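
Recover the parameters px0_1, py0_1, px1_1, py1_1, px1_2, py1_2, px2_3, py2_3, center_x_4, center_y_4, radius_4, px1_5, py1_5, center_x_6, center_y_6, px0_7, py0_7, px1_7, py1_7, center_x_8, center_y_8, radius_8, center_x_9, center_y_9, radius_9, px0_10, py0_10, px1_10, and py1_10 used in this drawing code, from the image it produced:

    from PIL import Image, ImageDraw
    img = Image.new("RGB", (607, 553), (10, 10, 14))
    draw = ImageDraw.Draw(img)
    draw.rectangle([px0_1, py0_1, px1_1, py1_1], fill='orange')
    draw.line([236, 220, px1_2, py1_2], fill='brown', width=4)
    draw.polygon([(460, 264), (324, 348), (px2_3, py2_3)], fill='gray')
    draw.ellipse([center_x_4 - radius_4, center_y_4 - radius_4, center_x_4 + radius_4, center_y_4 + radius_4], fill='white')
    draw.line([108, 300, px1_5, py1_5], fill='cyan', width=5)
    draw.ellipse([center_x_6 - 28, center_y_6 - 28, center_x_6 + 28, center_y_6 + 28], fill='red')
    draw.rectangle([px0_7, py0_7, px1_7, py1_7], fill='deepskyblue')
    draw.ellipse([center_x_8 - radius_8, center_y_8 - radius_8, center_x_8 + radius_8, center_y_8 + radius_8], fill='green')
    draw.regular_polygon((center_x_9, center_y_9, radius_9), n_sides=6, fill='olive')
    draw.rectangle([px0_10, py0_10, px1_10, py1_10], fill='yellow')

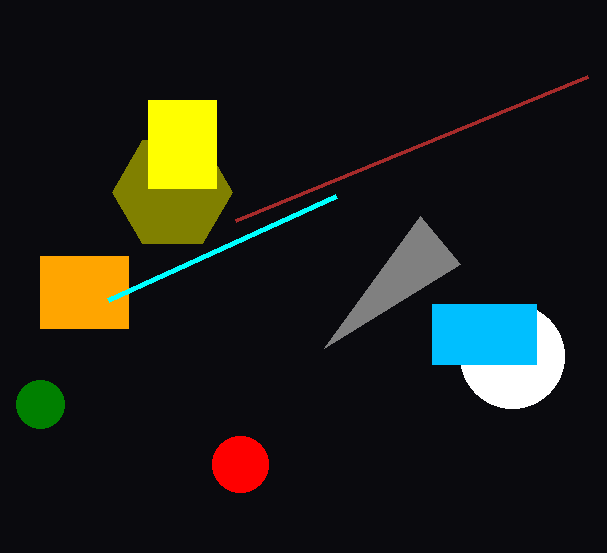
px0_1 = 40
py0_1 = 256
px1_1 = 128
py1_1 = 328
px1_2 = 588
py1_2 = 76
px2_3 = 420
py2_3 = 216
center_x_4 = 512
center_y_4 = 356
radius_4 = 52
px1_5 = 336
py1_5 = 196
center_x_6 = 240
center_y_6 = 464
px0_7 = 432
py0_7 = 304
px1_7 = 536
py1_7 = 364
center_x_8 = 40
center_y_8 = 404
radius_8 = 24
center_x_9 = 172
center_y_9 = 192
radius_9 = 60
px0_10 = 148
py0_10 = 100
px1_10 = 216
py1_10 = 188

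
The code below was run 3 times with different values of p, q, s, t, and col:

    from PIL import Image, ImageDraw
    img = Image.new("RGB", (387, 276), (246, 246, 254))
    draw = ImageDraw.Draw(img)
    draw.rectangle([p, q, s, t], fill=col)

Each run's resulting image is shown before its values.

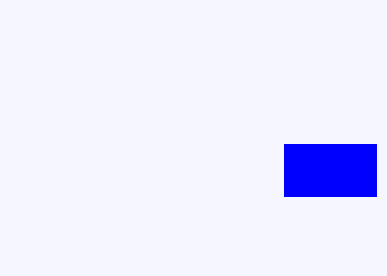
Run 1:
p = 284
q = 144
s = 376
t = 196
col = 'blue'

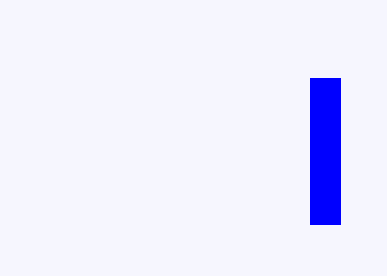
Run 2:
p = 310; q = 78; s = 340; t = 224; col = 'blue'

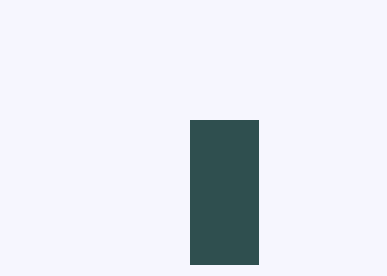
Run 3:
p = 190
q = 120
s = 258
t = 264
col = 'darkslategray'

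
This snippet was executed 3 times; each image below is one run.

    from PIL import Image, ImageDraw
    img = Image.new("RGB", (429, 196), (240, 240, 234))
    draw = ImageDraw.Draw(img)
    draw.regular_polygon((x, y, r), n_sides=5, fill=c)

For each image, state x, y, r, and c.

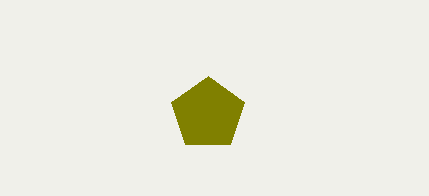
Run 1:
x = 208, y = 114, r = 38, c = 'olive'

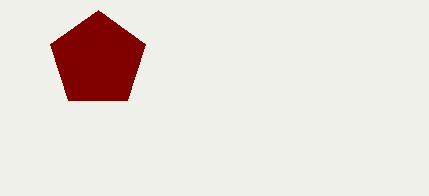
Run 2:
x = 98; y = 60; r = 50; c = 'maroon'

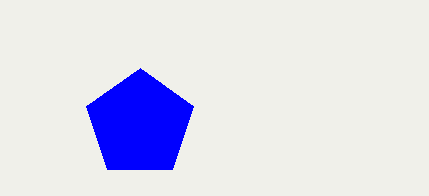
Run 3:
x = 140; y = 124; r = 56; c = 'blue'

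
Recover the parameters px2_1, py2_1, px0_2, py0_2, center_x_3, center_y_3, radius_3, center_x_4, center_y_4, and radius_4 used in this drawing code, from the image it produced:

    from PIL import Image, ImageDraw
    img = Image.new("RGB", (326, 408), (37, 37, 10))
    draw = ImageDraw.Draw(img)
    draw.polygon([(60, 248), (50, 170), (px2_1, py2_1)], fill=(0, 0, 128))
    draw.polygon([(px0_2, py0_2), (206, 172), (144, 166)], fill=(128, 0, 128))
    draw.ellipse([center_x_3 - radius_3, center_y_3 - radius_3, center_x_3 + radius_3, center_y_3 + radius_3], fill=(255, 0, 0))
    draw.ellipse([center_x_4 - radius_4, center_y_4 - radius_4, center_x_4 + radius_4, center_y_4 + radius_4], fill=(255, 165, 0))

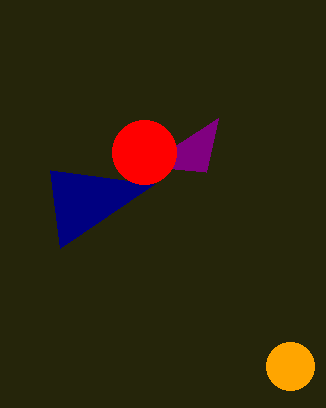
px2_1 = 154; py2_1 = 184; px0_2 = 218; py0_2 = 118; center_x_3 = 144; center_y_3 = 152; radius_3 = 32; center_x_4 = 290; center_y_4 = 366; radius_4 = 24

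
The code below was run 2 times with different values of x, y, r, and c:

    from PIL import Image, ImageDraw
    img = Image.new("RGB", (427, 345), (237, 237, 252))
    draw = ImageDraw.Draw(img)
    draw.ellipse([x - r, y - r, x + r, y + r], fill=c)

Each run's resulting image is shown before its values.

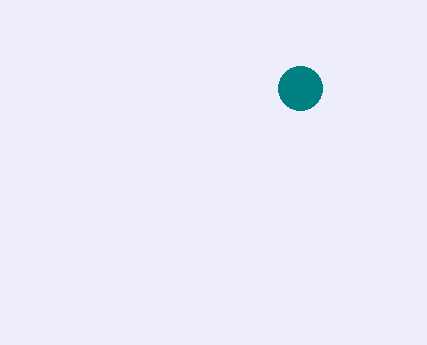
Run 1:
x = 300, y = 88, r = 22, c = 'teal'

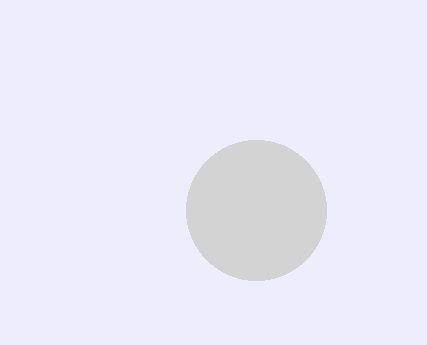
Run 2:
x = 256, y = 210, r = 70, c = 'lightgray'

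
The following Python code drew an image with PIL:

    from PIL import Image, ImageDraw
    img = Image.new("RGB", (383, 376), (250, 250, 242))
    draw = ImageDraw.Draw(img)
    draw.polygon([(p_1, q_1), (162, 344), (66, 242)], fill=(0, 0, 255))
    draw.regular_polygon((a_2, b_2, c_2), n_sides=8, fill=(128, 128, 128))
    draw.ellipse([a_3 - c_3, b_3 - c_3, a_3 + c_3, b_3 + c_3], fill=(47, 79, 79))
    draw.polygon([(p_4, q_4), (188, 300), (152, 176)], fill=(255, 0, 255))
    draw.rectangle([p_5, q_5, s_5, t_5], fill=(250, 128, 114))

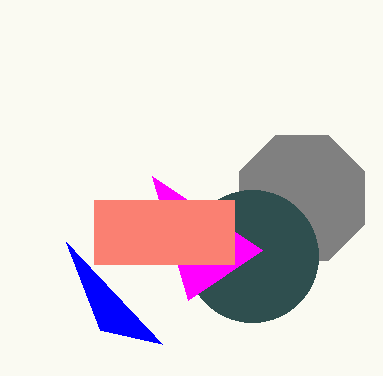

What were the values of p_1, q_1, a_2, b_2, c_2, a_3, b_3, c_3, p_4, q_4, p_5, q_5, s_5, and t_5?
p_1 = 100, q_1 = 330, a_2 = 302, b_2 = 198, c_2 = 68, a_3 = 252, b_3 = 256, c_3 = 66, p_4 = 262, q_4 = 250, p_5 = 94, q_5 = 200, s_5 = 234, t_5 = 264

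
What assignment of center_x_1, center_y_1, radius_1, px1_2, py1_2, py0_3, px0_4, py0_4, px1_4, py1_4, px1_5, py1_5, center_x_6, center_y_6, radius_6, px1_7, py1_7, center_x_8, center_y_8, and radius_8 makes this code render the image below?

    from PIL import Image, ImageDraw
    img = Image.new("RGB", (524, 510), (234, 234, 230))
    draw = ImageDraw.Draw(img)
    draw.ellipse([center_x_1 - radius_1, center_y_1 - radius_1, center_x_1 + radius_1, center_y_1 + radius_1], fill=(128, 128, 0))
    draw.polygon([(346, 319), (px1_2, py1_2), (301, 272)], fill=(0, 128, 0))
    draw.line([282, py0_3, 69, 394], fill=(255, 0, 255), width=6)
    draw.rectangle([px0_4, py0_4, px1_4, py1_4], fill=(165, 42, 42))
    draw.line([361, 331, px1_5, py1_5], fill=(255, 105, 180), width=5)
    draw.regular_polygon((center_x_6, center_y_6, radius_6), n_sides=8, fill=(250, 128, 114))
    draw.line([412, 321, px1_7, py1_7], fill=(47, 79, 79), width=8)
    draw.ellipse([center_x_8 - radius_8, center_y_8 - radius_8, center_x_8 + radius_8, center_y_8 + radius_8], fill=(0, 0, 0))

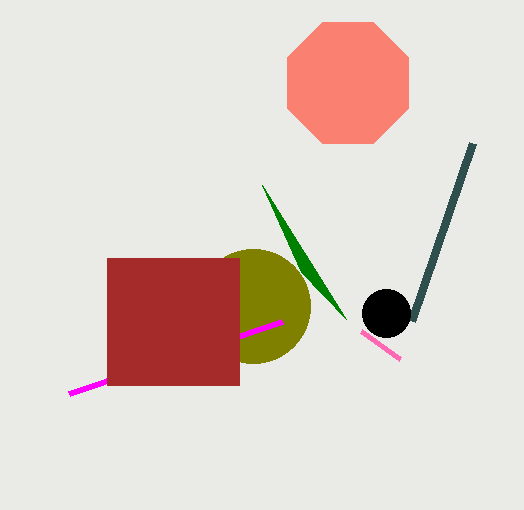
center_x_1 = 253; center_y_1 = 306; radius_1 = 57; px1_2 = 262; py1_2 = 185; py0_3 = 322; px0_4 = 107; py0_4 = 258; px1_4 = 239; py1_4 = 385; px1_5 = 400; py1_5 = 359; center_x_6 = 348; center_y_6 = 83; radius_6 = 66; px1_7 = 473; py1_7 = 143; center_x_8 = 386; center_y_8 = 313; radius_8 = 24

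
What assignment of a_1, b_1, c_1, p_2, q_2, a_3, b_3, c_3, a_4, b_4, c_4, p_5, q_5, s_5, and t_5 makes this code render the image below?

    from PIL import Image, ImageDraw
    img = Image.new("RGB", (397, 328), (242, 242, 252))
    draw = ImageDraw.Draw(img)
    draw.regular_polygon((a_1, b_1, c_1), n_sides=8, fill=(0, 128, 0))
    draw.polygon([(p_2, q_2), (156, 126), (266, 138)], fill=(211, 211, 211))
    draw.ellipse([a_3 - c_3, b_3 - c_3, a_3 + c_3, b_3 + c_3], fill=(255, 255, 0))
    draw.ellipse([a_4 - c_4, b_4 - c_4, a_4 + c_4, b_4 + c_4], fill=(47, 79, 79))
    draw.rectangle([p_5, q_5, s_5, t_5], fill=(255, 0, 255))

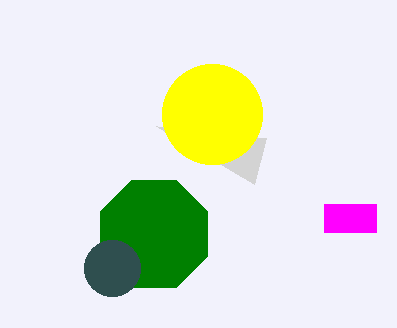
a_1 = 154
b_1 = 234
c_1 = 58
p_2 = 254
q_2 = 184
a_3 = 212
b_3 = 114
c_3 = 50
a_4 = 112
b_4 = 268
c_4 = 28
p_5 = 324
q_5 = 204
s_5 = 376
t_5 = 232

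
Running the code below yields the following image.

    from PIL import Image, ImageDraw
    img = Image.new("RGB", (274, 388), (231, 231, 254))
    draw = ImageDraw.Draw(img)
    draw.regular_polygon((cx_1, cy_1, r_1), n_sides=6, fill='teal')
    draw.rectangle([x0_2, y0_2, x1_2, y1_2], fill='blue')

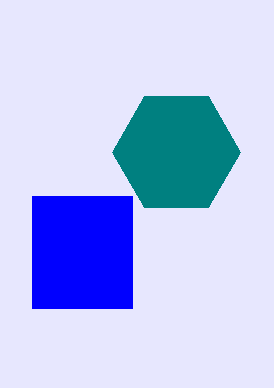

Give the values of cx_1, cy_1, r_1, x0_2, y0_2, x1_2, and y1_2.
cx_1 = 176; cy_1 = 152; r_1 = 64; x0_2 = 32; y0_2 = 196; x1_2 = 132; y1_2 = 308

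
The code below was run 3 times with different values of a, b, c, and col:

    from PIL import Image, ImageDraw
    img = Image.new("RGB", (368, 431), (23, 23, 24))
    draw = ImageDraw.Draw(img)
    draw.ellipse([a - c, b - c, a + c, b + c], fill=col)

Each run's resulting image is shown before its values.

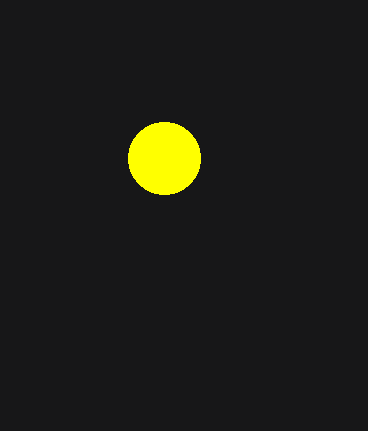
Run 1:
a = 164; b = 158; c = 36; col = 'yellow'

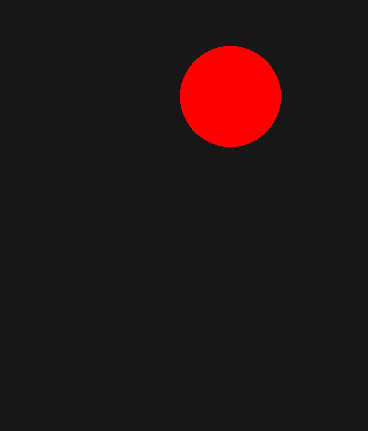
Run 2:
a = 230; b = 96; c = 50; col = 'red'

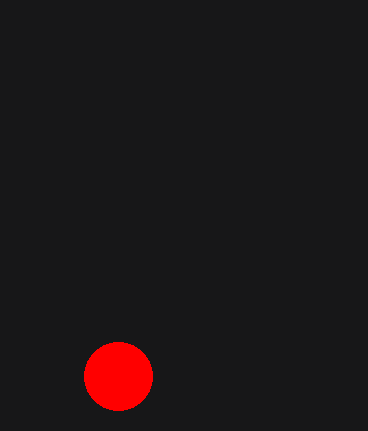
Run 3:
a = 118; b = 376; c = 34; col = 'red'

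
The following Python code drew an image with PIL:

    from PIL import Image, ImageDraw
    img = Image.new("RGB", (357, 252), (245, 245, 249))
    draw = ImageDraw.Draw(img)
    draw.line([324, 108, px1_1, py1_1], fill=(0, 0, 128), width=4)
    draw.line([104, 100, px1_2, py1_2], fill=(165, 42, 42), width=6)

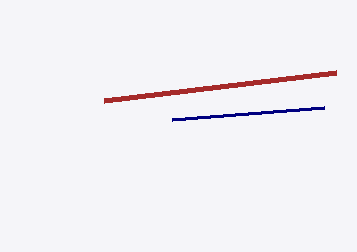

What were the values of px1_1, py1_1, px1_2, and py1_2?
px1_1 = 172; py1_1 = 120; px1_2 = 336; py1_2 = 72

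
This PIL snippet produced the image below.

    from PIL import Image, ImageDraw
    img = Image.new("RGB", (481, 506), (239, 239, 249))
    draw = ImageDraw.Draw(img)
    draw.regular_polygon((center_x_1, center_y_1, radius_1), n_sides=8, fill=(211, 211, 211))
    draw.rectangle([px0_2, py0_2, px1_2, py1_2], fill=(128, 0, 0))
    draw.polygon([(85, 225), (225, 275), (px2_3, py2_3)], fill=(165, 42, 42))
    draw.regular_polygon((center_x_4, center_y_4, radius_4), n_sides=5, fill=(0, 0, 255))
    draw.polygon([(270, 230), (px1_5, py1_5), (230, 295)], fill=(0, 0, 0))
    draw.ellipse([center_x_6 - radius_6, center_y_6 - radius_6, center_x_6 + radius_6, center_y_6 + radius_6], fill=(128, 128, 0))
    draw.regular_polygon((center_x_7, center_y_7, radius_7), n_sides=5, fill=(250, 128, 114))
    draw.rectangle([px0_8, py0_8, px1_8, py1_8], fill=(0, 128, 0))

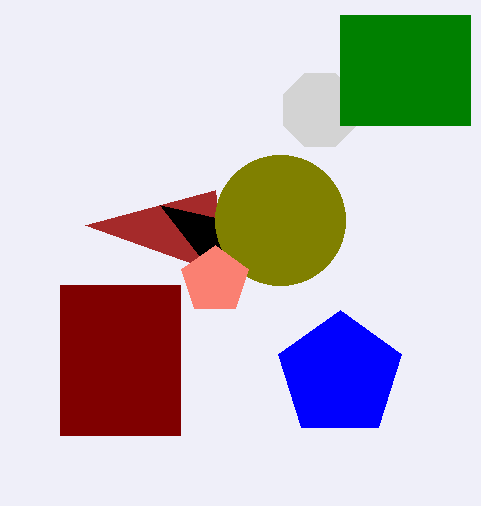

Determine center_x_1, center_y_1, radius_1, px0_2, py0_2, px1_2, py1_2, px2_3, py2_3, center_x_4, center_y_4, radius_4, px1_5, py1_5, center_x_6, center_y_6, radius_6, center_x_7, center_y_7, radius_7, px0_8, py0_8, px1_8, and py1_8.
center_x_1 = 320
center_y_1 = 110
radius_1 = 40
px0_2 = 60
py0_2 = 285
px1_2 = 180
py1_2 = 435
px2_3 = 215
py2_3 = 190
center_x_4 = 340
center_y_4 = 375
radius_4 = 65
px1_5 = 160
py1_5 = 205
center_x_6 = 280
center_y_6 = 220
radius_6 = 65
center_x_7 = 215
center_y_7 = 280
radius_7 = 35
px0_8 = 340
py0_8 = 15
px1_8 = 470
py1_8 = 125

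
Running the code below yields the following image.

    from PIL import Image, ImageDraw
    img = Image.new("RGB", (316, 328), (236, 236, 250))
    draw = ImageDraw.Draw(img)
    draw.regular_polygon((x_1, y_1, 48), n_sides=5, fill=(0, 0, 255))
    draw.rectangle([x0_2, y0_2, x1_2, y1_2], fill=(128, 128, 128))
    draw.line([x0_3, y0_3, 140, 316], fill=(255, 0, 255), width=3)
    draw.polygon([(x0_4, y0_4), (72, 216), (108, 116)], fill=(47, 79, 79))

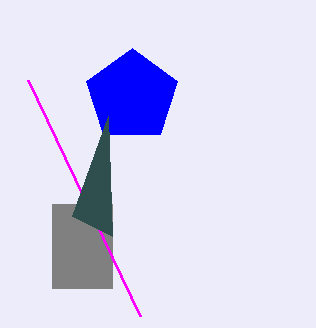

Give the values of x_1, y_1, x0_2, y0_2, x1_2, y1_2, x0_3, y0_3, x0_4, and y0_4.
x_1 = 132; y_1 = 96; x0_2 = 52; y0_2 = 204; x1_2 = 112; y1_2 = 288; x0_3 = 28; y0_3 = 80; x0_4 = 112; y0_4 = 236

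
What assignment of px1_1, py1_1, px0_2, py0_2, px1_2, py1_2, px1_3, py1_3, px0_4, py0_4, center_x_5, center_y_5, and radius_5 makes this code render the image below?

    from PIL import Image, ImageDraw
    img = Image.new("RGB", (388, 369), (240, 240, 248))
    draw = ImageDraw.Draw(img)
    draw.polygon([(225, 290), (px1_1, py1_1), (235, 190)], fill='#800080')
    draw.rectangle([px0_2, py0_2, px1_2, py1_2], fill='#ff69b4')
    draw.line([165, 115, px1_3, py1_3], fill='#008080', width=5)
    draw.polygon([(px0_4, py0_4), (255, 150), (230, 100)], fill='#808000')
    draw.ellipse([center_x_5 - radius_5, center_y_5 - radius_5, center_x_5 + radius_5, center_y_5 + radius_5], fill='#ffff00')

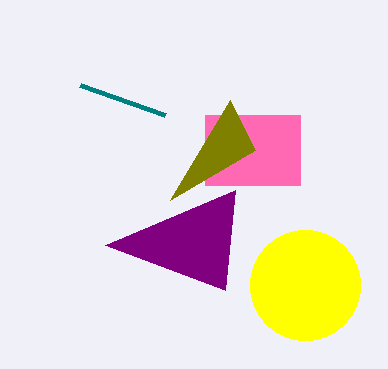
px1_1 = 105
py1_1 = 245
px0_2 = 205
py0_2 = 115
px1_2 = 300
py1_2 = 185
px1_3 = 80
py1_3 = 85
px0_4 = 170
py0_4 = 200
center_x_5 = 305
center_y_5 = 285
radius_5 = 55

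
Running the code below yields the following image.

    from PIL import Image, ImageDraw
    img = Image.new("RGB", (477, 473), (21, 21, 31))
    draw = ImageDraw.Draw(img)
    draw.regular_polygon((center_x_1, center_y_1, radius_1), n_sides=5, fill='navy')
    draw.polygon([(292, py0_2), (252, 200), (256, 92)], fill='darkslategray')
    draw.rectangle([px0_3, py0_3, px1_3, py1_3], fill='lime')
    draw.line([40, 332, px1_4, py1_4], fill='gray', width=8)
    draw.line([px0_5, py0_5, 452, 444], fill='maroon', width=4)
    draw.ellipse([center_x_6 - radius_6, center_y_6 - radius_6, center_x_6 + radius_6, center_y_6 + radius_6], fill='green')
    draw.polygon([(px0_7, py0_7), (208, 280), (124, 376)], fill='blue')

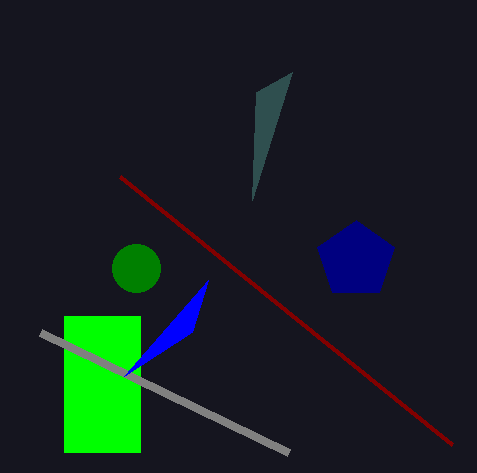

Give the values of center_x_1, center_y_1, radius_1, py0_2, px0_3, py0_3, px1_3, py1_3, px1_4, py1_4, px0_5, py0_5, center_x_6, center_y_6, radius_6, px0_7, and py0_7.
center_x_1 = 356, center_y_1 = 260, radius_1 = 40, py0_2 = 72, px0_3 = 64, py0_3 = 316, px1_3 = 140, py1_3 = 452, px1_4 = 288, py1_4 = 452, px0_5 = 120, py0_5 = 176, center_x_6 = 136, center_y_6 = 268, radius_6 = 24, px0_7 = 192, py0_7 = 332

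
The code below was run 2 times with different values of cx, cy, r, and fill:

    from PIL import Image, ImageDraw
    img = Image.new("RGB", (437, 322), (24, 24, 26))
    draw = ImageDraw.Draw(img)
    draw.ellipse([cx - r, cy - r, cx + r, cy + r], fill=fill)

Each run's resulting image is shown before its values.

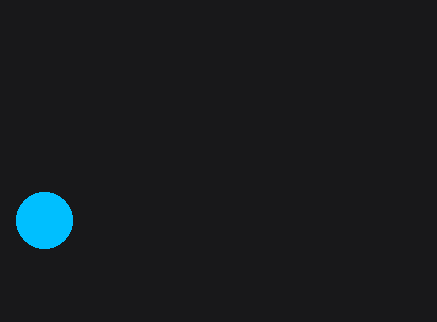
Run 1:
cx = 44
cy = 220
r = 28
fill = 'deepskyblue'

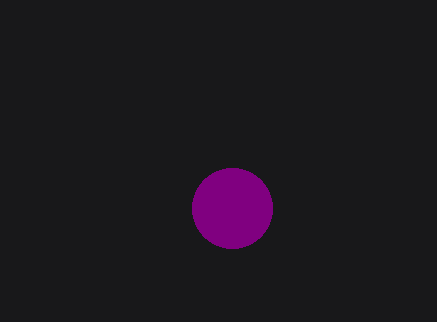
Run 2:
cx = 232, cy = 208, r = 40, fill = 'purple'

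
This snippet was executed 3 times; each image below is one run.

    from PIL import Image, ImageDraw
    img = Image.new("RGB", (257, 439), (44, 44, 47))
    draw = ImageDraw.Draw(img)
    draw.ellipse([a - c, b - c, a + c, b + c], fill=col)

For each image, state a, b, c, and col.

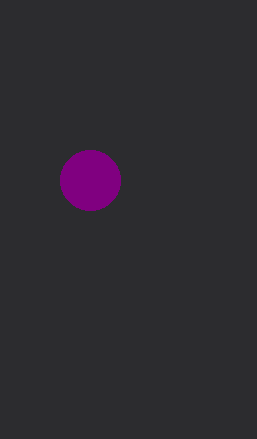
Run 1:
a = 90; b = 180; c = 30; col = 'purple'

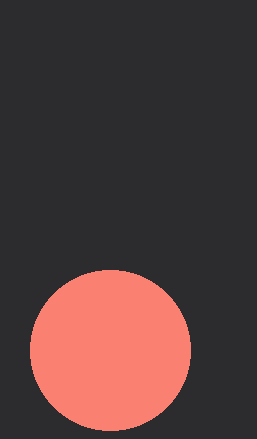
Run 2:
a = 110
b = 350
c = 80
col = 'salmon'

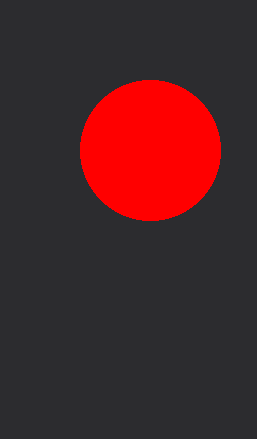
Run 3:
a = 150
b = 150
c = 70
col = 'red'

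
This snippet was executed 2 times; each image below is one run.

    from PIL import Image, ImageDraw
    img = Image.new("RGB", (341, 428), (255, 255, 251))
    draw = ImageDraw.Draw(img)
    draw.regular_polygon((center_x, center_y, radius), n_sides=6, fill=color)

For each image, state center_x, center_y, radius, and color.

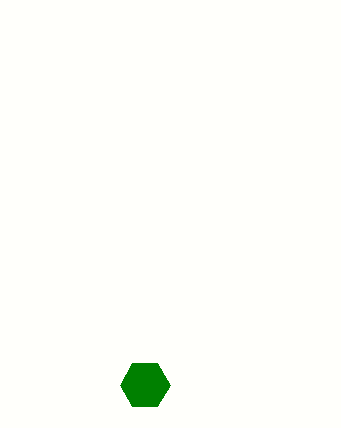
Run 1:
center_x = 145; center_y = 385; radius = 25; color = 'green'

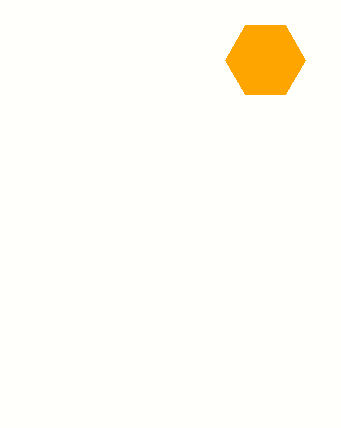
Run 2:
center_x = 265, center_y = 60, radius = 40, color = 'orange'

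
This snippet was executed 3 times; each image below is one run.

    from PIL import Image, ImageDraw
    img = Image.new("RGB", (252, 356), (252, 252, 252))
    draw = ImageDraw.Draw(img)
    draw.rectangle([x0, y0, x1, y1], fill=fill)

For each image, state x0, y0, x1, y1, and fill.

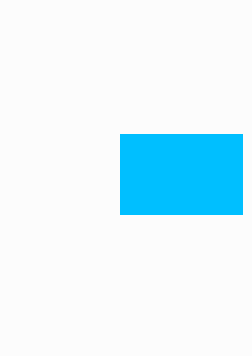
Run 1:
x0 = 120; y0 = 134; x1 = 242; y1 = 214; fill = 'deepskyblue'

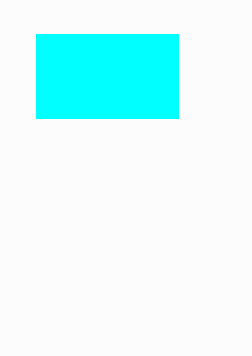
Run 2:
x0 = 36
y0 = 34
x1 = 178
y1 = 118
fill = 'cyan'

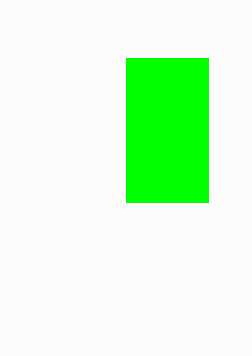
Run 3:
x0 = 126; y0 = 58; x1 = 208; y1 = 202; fill = 'lime'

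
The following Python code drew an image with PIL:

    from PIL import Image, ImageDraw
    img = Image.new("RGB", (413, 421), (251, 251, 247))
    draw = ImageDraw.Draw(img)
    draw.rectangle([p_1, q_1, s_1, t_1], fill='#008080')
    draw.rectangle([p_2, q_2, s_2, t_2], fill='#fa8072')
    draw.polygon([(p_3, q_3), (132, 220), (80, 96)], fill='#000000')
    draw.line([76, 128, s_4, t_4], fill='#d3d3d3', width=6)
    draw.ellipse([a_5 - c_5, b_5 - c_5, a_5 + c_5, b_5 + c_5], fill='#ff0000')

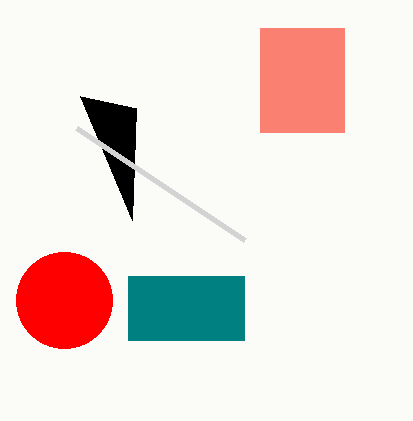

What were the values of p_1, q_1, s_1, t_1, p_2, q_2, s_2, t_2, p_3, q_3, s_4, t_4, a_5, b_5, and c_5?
p_1 = 128
q_1 = 276
s_1 = 244
t_1 = 340
p_2 = 260
q_2 = 28
s_2 = 344
t_2 = 132
p_3 = 136
q_3 = 108
s_4 = 244
t_4 = 240
a_5 = 64
b_5 = 300
c_5 = 48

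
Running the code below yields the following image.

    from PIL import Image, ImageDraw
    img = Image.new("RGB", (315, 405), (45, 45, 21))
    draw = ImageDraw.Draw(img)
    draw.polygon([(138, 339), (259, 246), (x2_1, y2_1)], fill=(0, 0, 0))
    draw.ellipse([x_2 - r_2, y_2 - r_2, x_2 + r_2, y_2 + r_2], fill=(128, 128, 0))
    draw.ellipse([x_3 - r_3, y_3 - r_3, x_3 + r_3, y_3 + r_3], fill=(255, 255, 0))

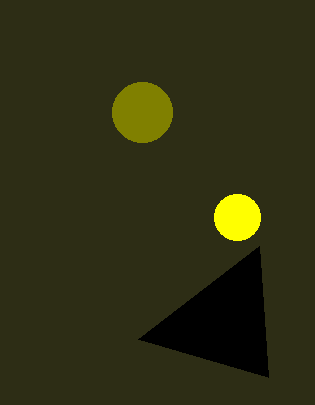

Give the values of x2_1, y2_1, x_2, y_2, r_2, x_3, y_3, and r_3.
x2_1 = 268
y2_1 = 377
x_2 = 142
y_2 = 112
r_2 = 30
x_3 = 237
y_3 = 217
r_3 = 23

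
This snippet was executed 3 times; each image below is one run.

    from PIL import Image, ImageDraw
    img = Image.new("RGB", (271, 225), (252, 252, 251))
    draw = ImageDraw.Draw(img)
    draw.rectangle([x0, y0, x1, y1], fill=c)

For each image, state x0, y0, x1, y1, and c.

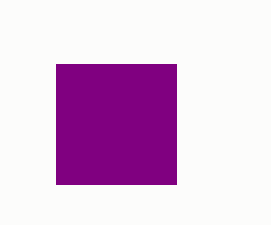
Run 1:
x0 = 56
y0 = 64
x1 = 176
y1 = 184
c = 'purple'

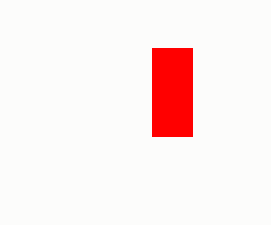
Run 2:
x0 = 152, y0 = 48, x1 = 192, y1 = 136, c = 'red'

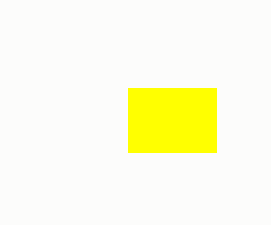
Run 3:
x0 = 128
y0 = 88
x1 = 216
y1 = 152
c = 'yellow'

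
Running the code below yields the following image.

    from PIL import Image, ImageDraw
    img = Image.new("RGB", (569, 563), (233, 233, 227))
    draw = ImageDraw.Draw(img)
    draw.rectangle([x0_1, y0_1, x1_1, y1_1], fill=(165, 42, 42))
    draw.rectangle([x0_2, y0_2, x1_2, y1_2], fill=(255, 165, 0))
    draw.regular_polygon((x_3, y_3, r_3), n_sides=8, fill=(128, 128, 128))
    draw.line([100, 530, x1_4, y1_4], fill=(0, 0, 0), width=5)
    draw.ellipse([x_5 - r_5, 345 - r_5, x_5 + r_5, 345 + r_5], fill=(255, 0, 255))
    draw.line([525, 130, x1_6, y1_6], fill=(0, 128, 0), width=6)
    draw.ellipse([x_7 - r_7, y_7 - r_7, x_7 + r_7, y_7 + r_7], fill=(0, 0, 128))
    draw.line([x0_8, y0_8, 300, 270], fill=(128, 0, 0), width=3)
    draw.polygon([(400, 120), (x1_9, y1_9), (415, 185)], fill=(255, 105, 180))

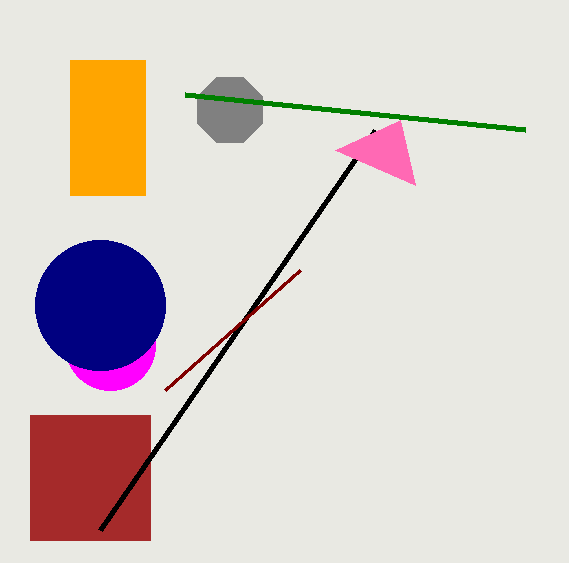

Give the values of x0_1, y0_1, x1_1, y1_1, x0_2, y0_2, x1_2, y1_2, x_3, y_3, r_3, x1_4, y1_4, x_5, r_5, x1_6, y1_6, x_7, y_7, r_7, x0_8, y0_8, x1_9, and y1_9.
x0_1 = 30, y0_1 = 415, x1_1 = 150, y1_1 = 540, x0_2 = 70, y0_2 = 60, x1_2 = 145, y1_2 = 195, x_3 = 230, y_3 = 110, r_3 = 35, x1_4 = 375, y1_4 = 130, x_5 = 110, r_5 = 45, x1_6 = 185, y1_6 = 95, x_7 = 100, y_7 = 305, r_7 = 65, x0_8 = 165, y0_8 = 390, x1_9 = 335, y1_9 = 150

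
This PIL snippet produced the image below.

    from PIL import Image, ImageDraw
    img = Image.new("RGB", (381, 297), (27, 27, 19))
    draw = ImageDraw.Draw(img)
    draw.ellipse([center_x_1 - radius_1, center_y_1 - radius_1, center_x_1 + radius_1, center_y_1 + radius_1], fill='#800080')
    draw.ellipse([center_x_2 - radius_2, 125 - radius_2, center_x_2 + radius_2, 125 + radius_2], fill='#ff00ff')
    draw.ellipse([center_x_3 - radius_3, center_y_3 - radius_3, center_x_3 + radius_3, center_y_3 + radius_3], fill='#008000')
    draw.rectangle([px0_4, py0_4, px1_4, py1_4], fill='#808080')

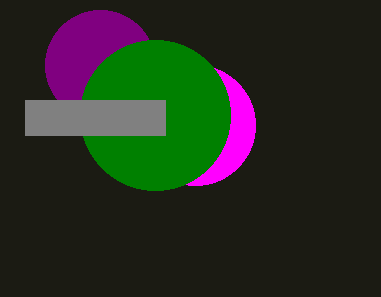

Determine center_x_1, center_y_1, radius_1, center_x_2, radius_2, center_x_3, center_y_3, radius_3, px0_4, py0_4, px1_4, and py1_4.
center_x_1 = 100, center_y_1 = 65, radius_1 = 55, center_x_2 = 195, radius_2 = 60, center_x_3 = 155, center_y_3 = 115, radius_3 = 75, px0_4 = 25, py0_4 = 100, px1_4 = 165, py1_4 = 135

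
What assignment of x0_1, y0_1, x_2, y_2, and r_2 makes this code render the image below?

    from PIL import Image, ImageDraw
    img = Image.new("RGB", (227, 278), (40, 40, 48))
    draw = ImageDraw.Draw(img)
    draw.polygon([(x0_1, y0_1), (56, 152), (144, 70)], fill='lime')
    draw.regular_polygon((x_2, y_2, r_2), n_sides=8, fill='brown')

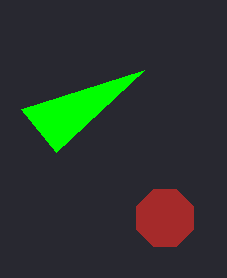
x0_1 = 21, y0_1 = 109, x_2 = 165, y_2 = 218, r_2 = 31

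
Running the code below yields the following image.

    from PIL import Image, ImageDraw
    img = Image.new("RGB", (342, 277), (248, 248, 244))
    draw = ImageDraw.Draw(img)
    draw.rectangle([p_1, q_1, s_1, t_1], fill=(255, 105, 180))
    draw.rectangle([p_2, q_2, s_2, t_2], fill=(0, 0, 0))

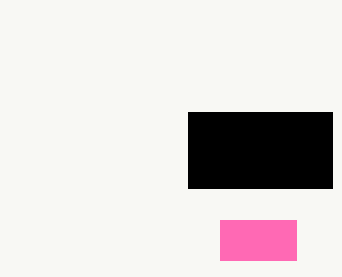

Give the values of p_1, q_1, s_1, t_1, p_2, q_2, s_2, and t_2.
p_1 = 220; q_1 = 220; s_1 = 296; t_1 = 260; p_2 = 188; q_2 = 112; s_2 = 332; t_2 = 188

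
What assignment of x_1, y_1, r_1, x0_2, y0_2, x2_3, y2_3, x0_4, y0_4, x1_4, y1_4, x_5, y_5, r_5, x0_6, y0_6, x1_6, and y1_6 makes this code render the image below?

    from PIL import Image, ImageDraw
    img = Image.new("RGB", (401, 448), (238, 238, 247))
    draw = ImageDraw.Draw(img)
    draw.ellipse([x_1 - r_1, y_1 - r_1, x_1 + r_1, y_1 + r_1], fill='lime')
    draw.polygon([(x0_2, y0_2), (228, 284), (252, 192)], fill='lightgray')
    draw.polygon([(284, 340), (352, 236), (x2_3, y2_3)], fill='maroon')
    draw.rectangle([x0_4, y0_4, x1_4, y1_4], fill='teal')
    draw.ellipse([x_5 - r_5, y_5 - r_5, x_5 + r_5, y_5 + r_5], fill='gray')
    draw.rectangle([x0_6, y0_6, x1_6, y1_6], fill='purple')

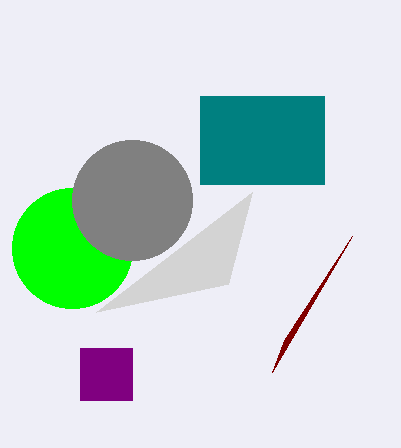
x_1 = 72
y_1 = 248
r_1 = 60
x0_2 = 96
y0_2 = 312
x2_3 = 272
y2_3 = 372
x0_4 = 200
y0_4 = 96
x1_4 = 324
y1_4 = 184
x_5 = 132
y_5 = 200
r_5 = 60
x0_6 = 80
y0_6 = 348
x1_6 = 132
y1_6 = 400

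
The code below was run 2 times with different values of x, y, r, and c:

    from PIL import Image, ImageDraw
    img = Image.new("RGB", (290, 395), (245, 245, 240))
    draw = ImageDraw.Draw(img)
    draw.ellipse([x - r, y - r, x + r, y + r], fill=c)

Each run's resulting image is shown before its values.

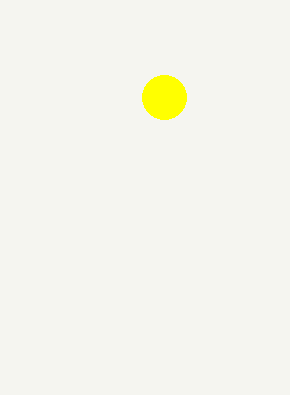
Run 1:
x = 164, y = 97, r = 22, c = 'yellow'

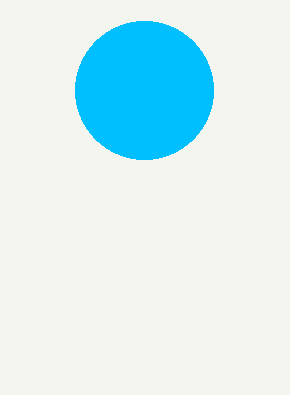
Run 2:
x = 144; y = 90; r = 69; c = 'deepskyblue'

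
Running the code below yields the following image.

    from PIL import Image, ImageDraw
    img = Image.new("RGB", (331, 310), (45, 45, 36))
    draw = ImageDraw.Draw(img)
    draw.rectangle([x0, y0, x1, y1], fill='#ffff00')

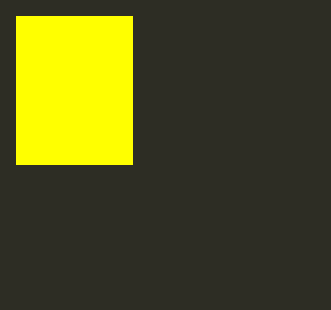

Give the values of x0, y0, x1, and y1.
x0 = 16, y0 = 16, x1 = 132, y1 = 164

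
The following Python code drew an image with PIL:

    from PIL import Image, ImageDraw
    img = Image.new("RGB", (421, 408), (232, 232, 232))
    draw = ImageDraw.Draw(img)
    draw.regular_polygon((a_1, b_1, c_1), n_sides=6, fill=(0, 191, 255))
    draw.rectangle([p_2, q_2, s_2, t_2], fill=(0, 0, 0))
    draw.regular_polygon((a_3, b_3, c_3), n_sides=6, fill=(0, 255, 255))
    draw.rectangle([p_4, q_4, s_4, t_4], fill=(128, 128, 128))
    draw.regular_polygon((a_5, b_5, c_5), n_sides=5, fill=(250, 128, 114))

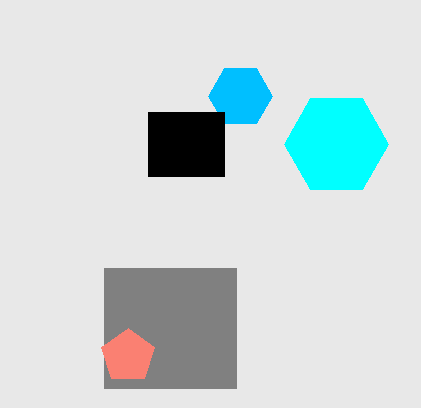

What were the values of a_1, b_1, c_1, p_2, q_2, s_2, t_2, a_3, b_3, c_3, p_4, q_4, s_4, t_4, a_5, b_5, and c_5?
a_1 = 240, b_1 = 96, c_1 = 32, p_2 = 148, q_2 = 112, s_2 = 224, t_2 = 176, a_3 = 336, b_3 = 144, c_3 = 52, p_4 = 104, q_4 = 268, s_4 = 236, t_4 = 388, a_5 = 128, b_5 = 356, c_5 = 28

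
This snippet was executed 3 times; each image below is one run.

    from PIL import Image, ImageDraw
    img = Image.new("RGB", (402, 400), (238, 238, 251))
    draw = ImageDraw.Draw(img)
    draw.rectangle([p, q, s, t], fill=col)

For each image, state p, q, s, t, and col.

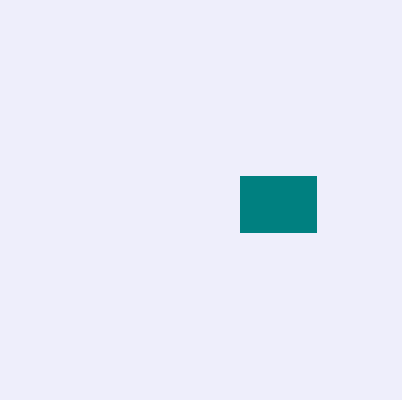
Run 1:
p = 240
q = 176
s = 316
t = 232
col = 'teal'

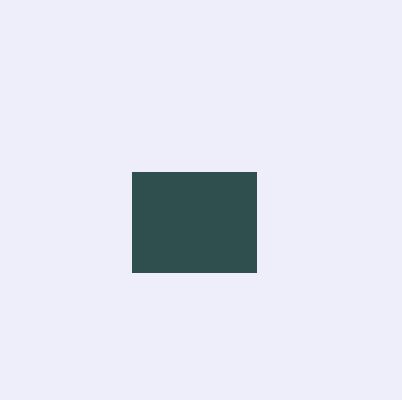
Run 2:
p = 132
q = 172
s = 256
t = 272
col = 'darkslategray'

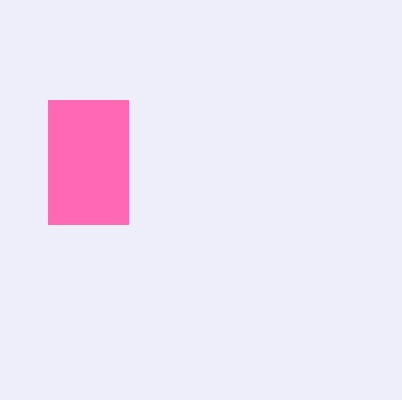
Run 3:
p = 48
q = 100
s = 128
t = 224
col = 'hotpink'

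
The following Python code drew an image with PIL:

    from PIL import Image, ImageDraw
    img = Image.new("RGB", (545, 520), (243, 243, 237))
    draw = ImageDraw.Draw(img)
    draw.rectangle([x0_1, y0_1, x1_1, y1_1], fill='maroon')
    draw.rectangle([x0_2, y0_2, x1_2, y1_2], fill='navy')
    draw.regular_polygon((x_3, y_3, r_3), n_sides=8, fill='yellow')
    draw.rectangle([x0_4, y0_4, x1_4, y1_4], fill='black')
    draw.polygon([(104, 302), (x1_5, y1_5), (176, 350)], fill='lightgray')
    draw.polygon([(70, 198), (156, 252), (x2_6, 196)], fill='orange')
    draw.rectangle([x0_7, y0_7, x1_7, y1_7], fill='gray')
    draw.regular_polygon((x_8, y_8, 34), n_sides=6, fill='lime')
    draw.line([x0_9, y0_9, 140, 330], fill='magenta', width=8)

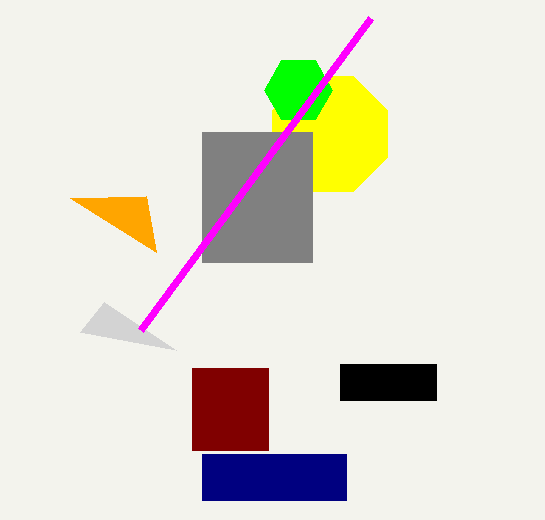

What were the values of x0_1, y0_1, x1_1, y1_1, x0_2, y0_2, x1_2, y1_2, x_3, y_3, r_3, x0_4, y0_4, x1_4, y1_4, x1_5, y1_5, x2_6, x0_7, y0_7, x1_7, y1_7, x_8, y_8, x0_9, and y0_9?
x0_1 = 192, y0_1 = 368, x1_1 = 268, y1_1 = 450, x0_2 = 202, y0_2 = 454, x1_2 = 346, y1_2 = 500, x_3 = 330, y_3 = 134, r_3 = 62, x0_4 = 340, y0_4 = 364, x1_4 = 436, y1_4 = 400, x1_5 = 80, y1_5 = 332, x2_6 = 146, x0_7 = 202, y0_7 = 132, x1_7 = 312, y1_7 = 262, x_8 = 298, y_8 = 90, x0_9 = 370, y0_9 = 18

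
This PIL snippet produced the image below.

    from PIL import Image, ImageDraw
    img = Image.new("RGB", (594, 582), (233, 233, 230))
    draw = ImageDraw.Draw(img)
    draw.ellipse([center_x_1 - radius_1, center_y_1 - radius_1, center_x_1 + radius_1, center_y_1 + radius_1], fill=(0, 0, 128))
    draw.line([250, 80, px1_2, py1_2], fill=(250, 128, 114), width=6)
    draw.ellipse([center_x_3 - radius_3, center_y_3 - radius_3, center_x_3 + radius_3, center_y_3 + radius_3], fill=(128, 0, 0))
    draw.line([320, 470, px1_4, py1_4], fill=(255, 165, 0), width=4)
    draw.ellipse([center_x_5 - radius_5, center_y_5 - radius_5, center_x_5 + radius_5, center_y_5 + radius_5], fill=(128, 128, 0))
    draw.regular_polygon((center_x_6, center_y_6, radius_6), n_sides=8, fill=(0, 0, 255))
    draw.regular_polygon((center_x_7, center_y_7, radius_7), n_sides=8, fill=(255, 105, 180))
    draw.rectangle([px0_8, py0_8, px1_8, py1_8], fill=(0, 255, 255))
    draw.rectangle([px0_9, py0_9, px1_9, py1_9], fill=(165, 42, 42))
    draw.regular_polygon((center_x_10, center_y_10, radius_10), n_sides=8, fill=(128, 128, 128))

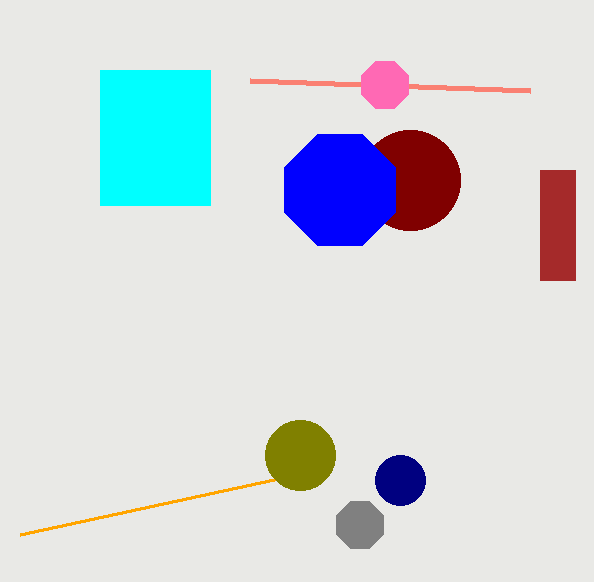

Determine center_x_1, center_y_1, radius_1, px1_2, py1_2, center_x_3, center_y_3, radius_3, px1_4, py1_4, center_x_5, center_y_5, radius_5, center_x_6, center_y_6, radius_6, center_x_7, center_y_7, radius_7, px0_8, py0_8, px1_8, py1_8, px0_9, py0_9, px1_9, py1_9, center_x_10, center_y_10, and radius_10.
center_x_1 = 400
center_y_1 = 480
radius_1 = 25
px1_2 = 530
py1_2 = 90
center_x_3 = 410
center_y_3 = 180
radius_3 = 50
px1_4 = 20
py1_4 = 535
center_x_5 = 300
center_y_5 = 455
radius_5 = 35
center_x_6 = 340
center_y_6 = 190
radius_6 = 60
center_x_7 = 385
center_y_7 = 85
radius_7 = 25
px0_8 = 100
py0_8 = 70
px1_8 = 210
py1_8 = 205
px0_9 = 540
py0_9 = 170
px1_9 = 575
py1_9 = 280
center_x_10 = 360
center_y_10 = 525
radius_10 = 25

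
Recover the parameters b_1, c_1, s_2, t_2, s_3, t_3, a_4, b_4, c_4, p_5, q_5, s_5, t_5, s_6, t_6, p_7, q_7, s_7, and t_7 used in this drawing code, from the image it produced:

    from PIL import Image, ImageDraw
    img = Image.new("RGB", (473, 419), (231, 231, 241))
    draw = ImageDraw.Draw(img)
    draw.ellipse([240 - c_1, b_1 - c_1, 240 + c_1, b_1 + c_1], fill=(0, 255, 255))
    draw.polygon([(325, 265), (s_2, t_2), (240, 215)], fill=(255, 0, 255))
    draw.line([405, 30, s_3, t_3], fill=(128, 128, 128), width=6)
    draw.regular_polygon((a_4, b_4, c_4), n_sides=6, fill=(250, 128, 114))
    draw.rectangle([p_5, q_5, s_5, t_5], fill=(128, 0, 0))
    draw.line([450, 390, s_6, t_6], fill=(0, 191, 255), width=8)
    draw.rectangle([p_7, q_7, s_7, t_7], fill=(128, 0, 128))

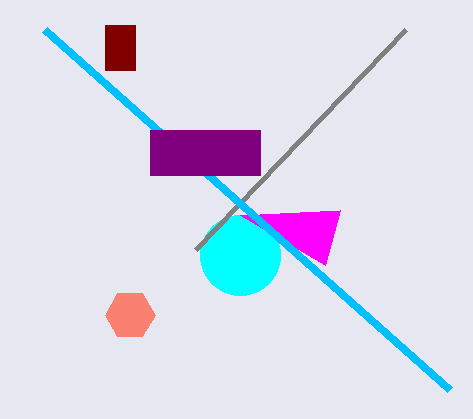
b_1 = 255; c_1 = 40; s_2 = 340; t_2 = 210; s_3 = 195; t_3 = 250; a_4 = 130; b_4 = 315; c_4 = 25; p_5 = 105; q_5 = 25; s_5 = 135; t_5 = 70; s_6 = 45; t_6 = 30; p_7 = 150; q_7 = 130; s_7 = 260; t_7 = 175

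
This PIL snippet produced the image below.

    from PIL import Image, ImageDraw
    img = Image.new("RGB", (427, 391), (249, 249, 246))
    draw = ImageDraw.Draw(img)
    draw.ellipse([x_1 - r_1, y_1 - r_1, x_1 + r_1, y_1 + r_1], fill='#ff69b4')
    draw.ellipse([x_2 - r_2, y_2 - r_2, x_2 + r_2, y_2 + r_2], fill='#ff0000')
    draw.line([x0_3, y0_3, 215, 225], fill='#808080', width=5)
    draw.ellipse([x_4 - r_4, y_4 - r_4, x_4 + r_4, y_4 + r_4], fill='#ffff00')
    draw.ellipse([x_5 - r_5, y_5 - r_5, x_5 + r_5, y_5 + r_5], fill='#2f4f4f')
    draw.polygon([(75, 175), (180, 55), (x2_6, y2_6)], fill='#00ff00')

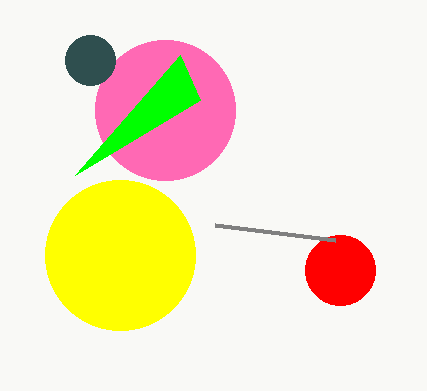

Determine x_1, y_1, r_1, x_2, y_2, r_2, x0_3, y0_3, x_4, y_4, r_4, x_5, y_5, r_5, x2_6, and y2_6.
x_1 = 165; y_1 = 110; r_1 = 70; x_2 = 340; y_2 = 270; r_2 = 35; x0_3 = 335; y0_3 = 240; x_4 = 120; y_4 = 255; r_4 = 75; x_5 = 90; y_5 = 60; r_5 = 25; x2_6 = 200; y2_6 = 100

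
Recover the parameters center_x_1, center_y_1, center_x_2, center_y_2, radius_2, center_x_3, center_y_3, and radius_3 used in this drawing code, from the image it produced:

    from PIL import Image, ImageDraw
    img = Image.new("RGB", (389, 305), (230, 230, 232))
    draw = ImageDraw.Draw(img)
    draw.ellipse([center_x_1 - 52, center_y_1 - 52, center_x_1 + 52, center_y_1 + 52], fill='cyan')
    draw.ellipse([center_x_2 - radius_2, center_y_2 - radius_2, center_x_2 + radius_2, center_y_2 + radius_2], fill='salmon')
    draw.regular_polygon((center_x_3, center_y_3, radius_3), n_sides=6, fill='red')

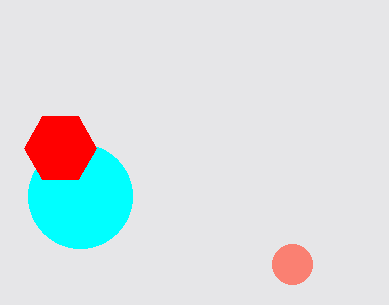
center_x_1 = 80, center_y_1 = 196, center_x_2 = 292, center_y_2 = 264, radius_2 = 20, center_x_3 = 60, center_y_3 = 148, radius_3 = 36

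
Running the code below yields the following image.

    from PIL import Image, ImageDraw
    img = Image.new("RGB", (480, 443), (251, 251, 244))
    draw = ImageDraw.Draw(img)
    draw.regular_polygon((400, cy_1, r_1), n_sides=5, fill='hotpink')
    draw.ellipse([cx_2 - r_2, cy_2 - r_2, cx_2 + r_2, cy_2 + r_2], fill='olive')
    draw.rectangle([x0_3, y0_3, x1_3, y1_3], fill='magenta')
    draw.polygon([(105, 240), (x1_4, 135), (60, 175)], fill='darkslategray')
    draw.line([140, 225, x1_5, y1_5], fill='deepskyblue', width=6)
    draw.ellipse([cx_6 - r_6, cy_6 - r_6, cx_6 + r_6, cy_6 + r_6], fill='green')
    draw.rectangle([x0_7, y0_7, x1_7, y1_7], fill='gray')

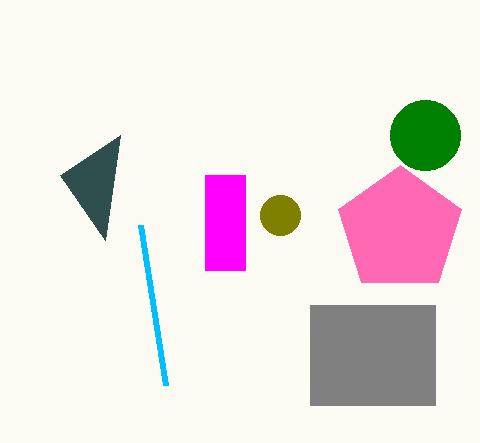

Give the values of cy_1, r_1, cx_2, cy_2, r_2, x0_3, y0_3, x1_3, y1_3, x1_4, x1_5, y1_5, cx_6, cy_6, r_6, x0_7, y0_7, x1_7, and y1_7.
cy_1 = 230
r_1 = 65
cx_2 = 280
cy_2 = 215
r_2 = 20
x0_3 = 205
y0_3 = 175
x1_3 = 245
y1_3 = 270
x1_4 = 120
x1_5 = 165
y1_5 = 385
cx_6 = 425
cy_6 = 135
r_6 = 35
x0_7 = 310
y0_7 = 305
x1_7 = 435
y1_7 = 405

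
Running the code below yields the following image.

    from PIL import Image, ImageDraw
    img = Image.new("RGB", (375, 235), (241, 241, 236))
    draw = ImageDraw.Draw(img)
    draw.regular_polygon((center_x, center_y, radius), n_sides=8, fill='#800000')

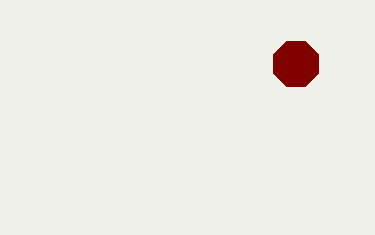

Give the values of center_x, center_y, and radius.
center_x = 296, center_y = 64, radius = 24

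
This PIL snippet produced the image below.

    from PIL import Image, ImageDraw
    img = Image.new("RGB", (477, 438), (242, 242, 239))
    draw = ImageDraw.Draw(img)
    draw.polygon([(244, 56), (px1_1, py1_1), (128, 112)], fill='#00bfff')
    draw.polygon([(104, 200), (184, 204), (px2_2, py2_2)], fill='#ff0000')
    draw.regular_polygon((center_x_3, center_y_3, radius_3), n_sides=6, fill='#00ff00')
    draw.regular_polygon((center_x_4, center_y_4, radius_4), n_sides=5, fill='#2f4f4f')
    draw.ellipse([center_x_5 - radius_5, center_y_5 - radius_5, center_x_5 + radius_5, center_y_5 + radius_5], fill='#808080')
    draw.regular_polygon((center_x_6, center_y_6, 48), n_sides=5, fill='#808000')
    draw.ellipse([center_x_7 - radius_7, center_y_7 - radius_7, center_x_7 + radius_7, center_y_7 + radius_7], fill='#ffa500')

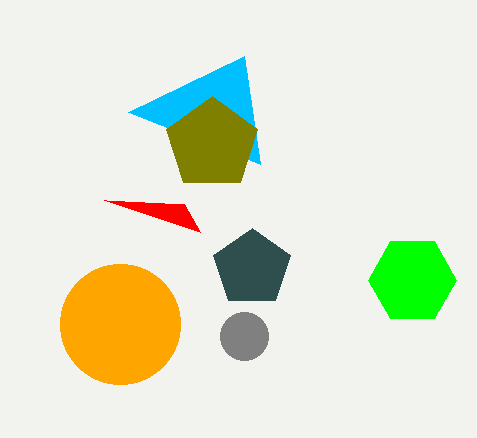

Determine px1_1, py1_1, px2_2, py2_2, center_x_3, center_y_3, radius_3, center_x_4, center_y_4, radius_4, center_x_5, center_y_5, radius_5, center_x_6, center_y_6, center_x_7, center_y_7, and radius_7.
px1_1 = 260, py1_1 = 164, px2_2 = 200, py2_2 = 232, center_x_3 = 412, center_y_3 = 280, radius_3 = 44, center_x_4 = 252, center_y_4 = 268, radius_4 = 40, center_x_5 = 244, center_y_5 = 336, radius_5 = 24, center_x_6 = 212, center_y_6 = 144, center_x_7 = 120, center_y_7 = 324, radius_7 = 60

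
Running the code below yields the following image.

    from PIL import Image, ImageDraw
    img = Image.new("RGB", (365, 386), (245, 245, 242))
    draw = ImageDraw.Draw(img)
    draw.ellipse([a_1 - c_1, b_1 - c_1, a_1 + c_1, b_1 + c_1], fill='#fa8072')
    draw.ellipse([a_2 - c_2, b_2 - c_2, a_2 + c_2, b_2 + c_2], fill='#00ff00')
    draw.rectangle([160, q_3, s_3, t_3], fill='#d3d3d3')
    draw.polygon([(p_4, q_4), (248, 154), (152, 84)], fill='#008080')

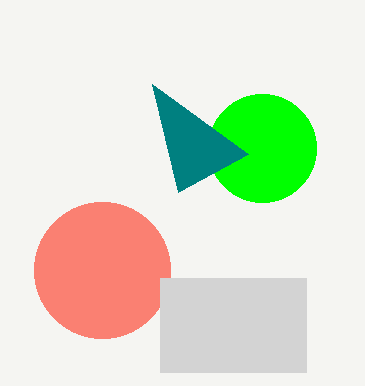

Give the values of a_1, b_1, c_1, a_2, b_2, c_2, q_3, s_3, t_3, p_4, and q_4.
a_1 = 102, b_1 = 270, c_1 = 68, a_2 = 262, b_2 = 148, c_2 = 54, q_3 = 278, s_3 = 306, t_3 = 372, p_4 = 178, q_4 = 192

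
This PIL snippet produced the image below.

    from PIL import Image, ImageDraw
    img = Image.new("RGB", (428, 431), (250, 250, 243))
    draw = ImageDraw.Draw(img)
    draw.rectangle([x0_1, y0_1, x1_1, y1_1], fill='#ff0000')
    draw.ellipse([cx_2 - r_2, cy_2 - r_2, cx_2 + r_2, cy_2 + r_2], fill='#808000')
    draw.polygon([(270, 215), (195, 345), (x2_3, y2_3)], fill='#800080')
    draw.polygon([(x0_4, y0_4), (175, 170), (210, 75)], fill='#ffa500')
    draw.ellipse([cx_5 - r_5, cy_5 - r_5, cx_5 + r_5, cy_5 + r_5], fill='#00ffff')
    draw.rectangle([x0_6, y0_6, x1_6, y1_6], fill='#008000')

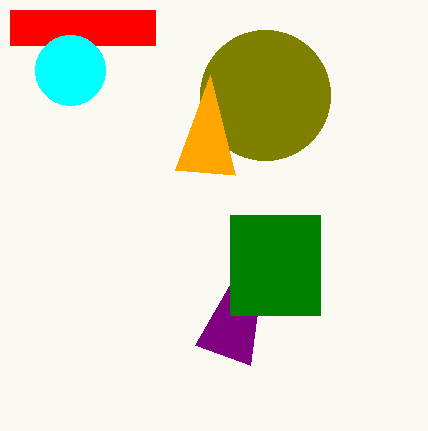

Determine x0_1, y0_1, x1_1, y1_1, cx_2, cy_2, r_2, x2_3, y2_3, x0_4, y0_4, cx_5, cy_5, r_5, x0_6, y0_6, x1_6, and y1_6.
x0_1 = 10; y0_1 = 10; x1_1 = 155; y1_1 = 45; cx_2 = 265; cy_2 = 95; r_2 = 65; x2_3 = 250; y2_3 = 365; x0_4 = 235; y0_4 = 175; cx_5 = 70; cy_5 = 70; r_5 = 35; x0_6 = 230; y0_6 = 215; x1_6 = 320; y1_6 = 315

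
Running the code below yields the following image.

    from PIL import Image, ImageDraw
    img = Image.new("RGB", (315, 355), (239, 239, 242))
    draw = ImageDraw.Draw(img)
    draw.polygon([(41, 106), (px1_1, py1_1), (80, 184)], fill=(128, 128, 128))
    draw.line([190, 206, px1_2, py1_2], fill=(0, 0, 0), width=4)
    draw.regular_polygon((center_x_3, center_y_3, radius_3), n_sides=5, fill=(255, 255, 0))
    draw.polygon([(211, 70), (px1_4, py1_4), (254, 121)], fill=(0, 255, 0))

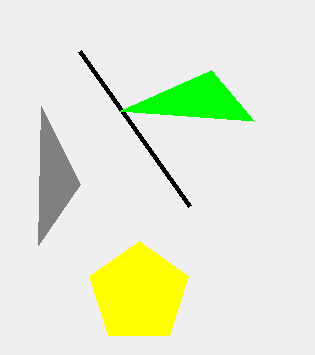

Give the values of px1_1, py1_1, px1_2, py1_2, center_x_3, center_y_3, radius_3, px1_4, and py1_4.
px1_1 = 38; py1_1 = 245; px1_2 = 80; py1_2 = 51; center_x_3 = 139; center_y_3 = 293; radius_3 = 52; px1_4 = 119; py1_4 = 111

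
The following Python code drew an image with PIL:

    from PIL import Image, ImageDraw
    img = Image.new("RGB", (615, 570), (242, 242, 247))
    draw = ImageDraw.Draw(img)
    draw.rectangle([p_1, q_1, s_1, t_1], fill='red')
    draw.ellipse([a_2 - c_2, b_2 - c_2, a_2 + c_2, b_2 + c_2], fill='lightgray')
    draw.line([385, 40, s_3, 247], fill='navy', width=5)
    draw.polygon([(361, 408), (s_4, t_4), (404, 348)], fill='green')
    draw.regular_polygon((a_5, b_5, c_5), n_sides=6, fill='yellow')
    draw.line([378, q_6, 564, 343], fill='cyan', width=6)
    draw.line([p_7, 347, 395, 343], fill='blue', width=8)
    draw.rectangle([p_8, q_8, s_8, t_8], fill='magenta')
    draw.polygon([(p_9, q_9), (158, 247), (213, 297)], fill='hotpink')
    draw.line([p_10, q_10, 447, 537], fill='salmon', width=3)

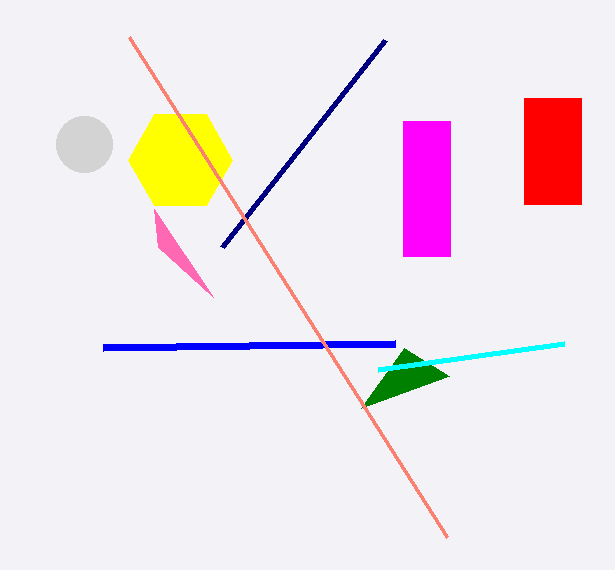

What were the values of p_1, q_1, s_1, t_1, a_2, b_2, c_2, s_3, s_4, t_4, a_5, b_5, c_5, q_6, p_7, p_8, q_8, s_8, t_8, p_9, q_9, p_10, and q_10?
p_1 = 524, q_1 = 98, s_1 = 581, t_1 = 204, a_2 = 84, b_2 = 144, c_2 = 28, s_3 = 222, s_4 = 449, t_4 = 376, a_5 = 180, b_5 = 160, c_5 = 52, q_6 = 369, p_7 = 103, p_8 = 403, q_8 = 121, s_8 = 450, t_8 = 256, p_9 = 154, q_9 = 209, p_10 = 129, q_10 = 37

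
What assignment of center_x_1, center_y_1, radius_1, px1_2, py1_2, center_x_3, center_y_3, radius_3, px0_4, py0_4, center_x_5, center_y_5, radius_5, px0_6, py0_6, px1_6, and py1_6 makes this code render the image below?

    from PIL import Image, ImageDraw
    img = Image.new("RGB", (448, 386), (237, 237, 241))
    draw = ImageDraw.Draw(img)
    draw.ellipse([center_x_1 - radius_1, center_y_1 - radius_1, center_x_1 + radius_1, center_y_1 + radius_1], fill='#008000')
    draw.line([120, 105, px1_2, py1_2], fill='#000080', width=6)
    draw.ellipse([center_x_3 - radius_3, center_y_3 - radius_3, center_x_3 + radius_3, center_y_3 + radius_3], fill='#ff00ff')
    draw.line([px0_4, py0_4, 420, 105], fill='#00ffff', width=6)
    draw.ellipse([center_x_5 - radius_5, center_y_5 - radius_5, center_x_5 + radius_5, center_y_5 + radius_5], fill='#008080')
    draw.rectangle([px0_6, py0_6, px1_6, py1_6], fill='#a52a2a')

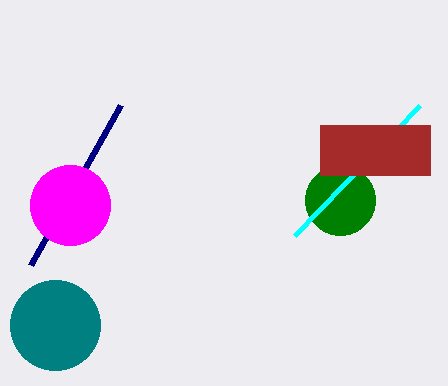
center_x_1 = 340
center_y_1 = 200
radius_1 = 35
px1_2 = 30
py1_2 = 265
center_x_3 = 70
center_y_3 = 205
radius_3 = 40
px0_4 = 295
py0_4 = 235
center_x_5 = 55
center_y_5 = 325
radius_5 = 45
px0_6 = 320
py0_6 = 125
px1_6 = 430
py1_6 = 175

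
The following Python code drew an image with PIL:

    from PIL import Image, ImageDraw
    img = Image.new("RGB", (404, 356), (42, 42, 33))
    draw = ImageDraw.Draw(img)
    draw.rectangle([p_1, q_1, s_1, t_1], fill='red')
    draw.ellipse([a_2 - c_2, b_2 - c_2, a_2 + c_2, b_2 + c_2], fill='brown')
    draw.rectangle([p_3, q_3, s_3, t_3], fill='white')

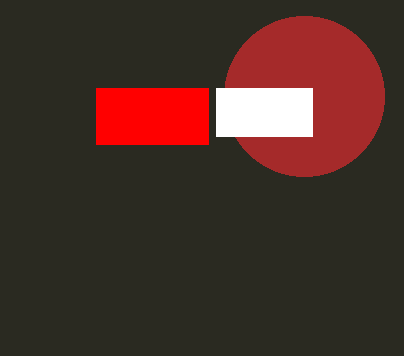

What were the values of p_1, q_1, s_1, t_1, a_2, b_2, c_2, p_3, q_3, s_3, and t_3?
p_1 = 96; q_1 = 88; s_1 = 208; t_1 = 144; a_2 = 304; b_2 = 96; c_2 = 80; p_3 = 216; q_3 = 88; s_3 = 312; t_3 = 136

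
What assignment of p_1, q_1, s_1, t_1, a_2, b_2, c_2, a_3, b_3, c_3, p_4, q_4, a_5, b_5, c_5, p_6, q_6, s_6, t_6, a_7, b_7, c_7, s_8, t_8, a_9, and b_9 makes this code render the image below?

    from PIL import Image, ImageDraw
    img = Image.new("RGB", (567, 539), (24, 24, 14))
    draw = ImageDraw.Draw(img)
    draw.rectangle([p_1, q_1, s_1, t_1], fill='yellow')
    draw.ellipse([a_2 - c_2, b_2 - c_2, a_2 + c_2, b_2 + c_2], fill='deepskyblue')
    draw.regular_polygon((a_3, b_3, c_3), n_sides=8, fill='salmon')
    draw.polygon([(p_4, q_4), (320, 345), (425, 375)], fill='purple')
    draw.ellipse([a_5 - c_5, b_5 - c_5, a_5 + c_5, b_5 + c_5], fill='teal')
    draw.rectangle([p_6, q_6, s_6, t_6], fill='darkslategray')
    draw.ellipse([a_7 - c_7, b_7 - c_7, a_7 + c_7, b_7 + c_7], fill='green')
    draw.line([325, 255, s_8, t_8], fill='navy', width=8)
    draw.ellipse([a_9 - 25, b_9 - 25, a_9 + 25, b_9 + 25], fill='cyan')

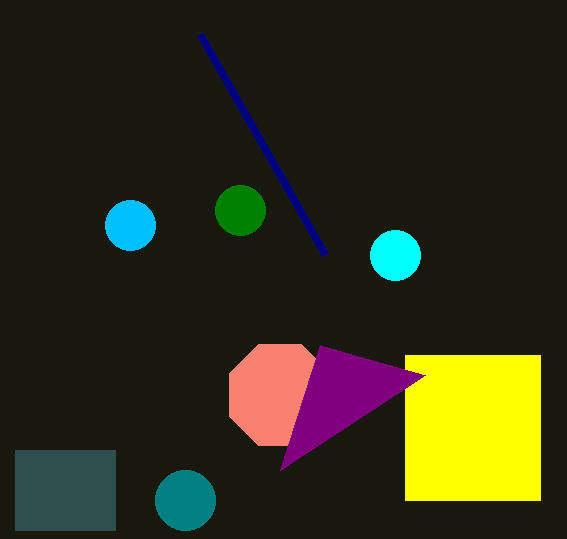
p_1 = 405
q_1 = 355
s_1 = 540
t_1 = 500
a_2 = 130
b_2 = 225
c_2 = 25
a_3 = 280
b_3 = 395
c_3 = 55
p_4 = 280
q_4 = 470
a_5 = 185
b_5 = 500
c_5 = 30
p_6 = 15
q_6 = 450
s_6 = 115
t_6 = 530
a_7 = 240
b_7 = 210
c_7 = 25
s_8 = 200
t_8 = 35
a_9 = 395
b_9 = 255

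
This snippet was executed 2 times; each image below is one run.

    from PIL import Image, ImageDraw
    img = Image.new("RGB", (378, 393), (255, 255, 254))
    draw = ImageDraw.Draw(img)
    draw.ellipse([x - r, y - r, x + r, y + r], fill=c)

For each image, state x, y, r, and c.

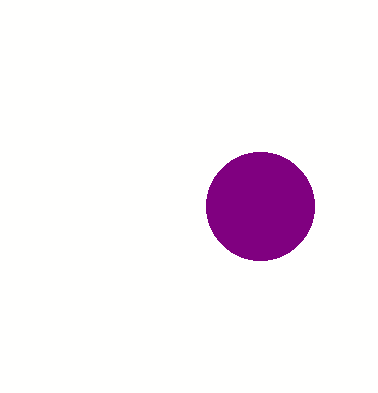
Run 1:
x = 260, y = 206, r = 54, c = 'purple'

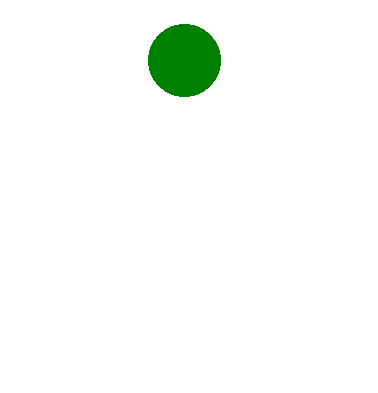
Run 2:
x = 184, y = 60, r = 36, c = 'green'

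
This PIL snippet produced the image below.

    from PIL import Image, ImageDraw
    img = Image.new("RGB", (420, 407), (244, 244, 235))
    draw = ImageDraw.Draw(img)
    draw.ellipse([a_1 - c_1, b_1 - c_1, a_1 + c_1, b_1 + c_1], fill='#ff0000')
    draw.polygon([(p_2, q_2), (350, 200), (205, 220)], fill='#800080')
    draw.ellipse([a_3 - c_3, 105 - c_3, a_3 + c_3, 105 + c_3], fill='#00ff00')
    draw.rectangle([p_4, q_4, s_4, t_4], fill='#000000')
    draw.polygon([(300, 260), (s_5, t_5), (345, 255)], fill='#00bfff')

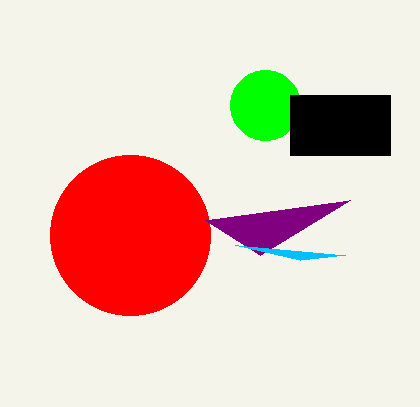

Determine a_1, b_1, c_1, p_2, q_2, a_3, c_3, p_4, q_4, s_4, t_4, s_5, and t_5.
a_1 = 130, b_1 = 235, c_1 = 80, p_2 = 260, q_2 = 255, a_3 = 265, c_3 = 35, p_4 = 290, q_4 = 95, s_4 = 390, t_4 = 155, s_5 = 235, t_5 = 245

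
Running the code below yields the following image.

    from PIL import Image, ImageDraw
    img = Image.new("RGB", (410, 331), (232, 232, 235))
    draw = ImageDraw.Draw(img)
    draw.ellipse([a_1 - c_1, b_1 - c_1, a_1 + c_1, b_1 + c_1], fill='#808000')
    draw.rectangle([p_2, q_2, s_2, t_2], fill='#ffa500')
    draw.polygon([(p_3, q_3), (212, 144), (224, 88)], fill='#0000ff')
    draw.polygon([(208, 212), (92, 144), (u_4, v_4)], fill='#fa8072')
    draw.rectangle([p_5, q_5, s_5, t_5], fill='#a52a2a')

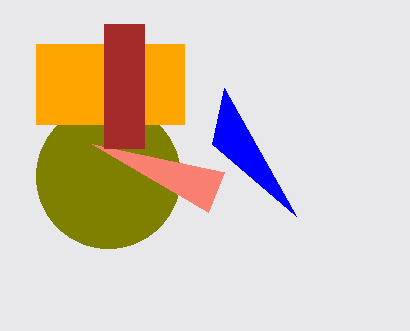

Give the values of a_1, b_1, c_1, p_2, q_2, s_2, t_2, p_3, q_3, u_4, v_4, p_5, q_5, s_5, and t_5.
a_1 = 108
b_1 = 176
c_1 = 72
p_2 = 36
q_2 = 44
s_2 = 184
t_2 = 124
p_3 = 296
q_3 = 216
u_4 = 224
v_4 = 172
p_5 = 104
q_5 = 24
s_5 = 144
t_5 = 148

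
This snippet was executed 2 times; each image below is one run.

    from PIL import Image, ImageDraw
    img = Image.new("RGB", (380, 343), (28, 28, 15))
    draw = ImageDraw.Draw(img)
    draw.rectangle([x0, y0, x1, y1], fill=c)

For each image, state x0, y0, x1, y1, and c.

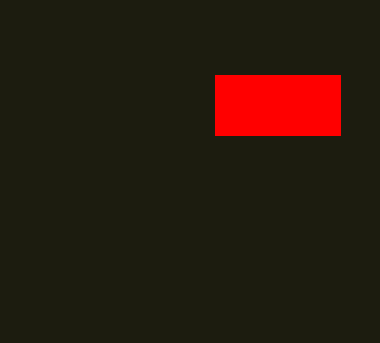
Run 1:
x0 = 215; y0 = 75; x1 = 340; y1 = 135; c = 'red'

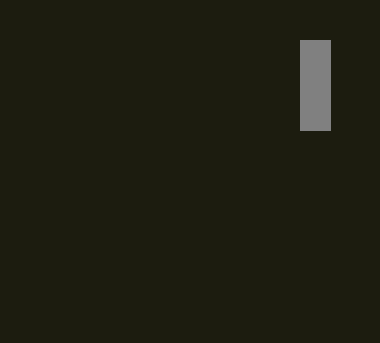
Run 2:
x0 = 300
y0 = 40
x1 = 330
y1 = 130
c = 'gray'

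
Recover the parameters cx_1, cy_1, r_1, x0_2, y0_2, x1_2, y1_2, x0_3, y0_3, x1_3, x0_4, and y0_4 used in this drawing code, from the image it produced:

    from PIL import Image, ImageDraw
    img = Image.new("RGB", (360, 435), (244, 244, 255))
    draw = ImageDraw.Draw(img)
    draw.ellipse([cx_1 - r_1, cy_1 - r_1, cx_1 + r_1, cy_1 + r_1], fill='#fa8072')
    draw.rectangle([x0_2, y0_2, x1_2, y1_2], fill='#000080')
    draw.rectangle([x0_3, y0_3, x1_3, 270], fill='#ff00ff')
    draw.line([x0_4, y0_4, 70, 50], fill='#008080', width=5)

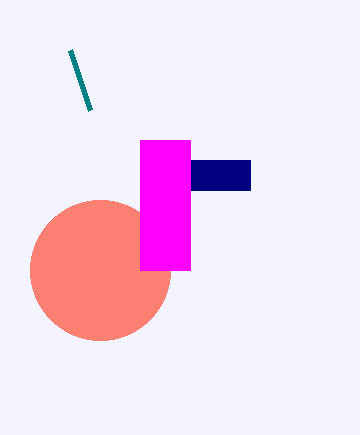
cx_1 = 100; cy_1 = 270; r_1 = 70; x0_2 = 140; y0_2 = 160; x1_2 = 250; y1_2 = 190; x0_3 = 140; y0_3 = 140; x1_3 = 190; x0_4 = 90; y0_4 = 110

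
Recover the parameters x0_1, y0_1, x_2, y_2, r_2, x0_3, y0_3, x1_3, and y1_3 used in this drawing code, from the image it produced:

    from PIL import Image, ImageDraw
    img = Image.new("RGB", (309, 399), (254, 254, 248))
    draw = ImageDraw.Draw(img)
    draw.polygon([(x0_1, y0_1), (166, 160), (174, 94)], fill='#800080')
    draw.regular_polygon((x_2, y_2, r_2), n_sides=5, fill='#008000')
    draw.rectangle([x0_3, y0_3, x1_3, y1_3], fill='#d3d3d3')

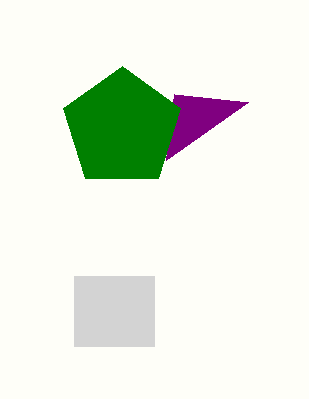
x0_1 = 248
y0_1 = 102
x_2 = 122
y_2 = 128
r_2 = 62
x0_3 = 74
y0_3 = 276
x1_3 = 154
y1_3 = 346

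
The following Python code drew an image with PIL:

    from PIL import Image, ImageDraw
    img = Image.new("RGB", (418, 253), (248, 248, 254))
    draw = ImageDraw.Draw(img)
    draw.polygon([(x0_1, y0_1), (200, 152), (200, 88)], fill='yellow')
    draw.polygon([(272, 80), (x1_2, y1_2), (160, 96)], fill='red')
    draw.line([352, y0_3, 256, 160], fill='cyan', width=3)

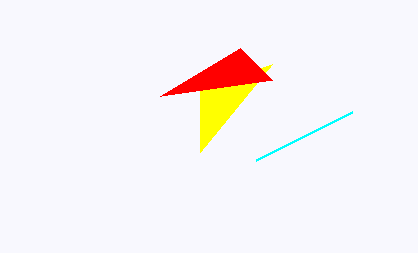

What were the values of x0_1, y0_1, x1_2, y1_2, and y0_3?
x0_1 = 272; y0_1 = 64; x1_2 = 240; y1_2 = 48; y0_3 = 112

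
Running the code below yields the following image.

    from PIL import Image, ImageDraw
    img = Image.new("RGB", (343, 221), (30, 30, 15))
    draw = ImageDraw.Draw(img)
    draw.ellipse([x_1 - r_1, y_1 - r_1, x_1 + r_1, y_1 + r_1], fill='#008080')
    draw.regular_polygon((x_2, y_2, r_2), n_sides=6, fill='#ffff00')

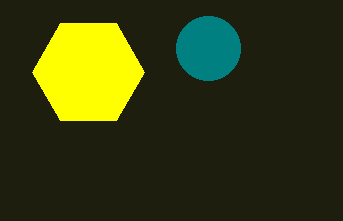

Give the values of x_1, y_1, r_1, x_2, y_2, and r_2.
x_1 = 208, y_1 = 48, r_1 = 32, x_2 = 88, y_2 = 72, r_2 = 56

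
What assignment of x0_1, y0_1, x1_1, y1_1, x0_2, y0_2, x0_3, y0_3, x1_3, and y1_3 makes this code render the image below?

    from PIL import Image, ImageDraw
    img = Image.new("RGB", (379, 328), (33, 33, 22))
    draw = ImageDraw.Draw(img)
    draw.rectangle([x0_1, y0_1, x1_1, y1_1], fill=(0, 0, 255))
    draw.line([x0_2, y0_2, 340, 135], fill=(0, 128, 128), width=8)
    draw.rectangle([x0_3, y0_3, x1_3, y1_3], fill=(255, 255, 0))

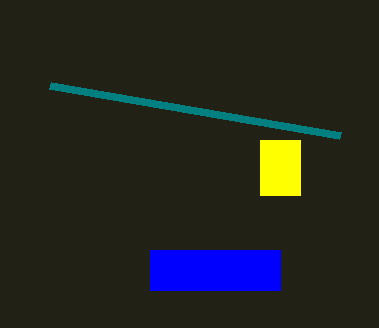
x0_1 = 150; y0_1 = 250; x1_1 = 280; y1_1 = 290; x0_2 = 50; y0_2 = 85; x0_3 = 260; y0_3 = 140; x1_3 = 300; y1_3 = 195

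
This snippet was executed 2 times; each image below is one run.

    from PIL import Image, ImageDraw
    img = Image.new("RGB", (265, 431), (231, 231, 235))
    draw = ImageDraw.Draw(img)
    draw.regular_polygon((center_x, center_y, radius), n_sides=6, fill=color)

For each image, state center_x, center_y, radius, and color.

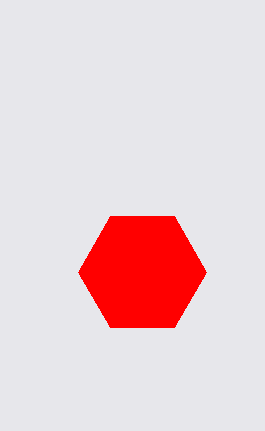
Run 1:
center_x = 142
center_y = 272
radius = 64
color = 'red'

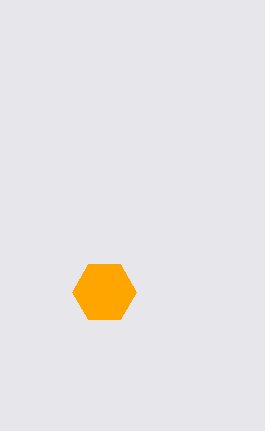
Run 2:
center_x = 104; center_y = 292; radius = 32; color = 'orange'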